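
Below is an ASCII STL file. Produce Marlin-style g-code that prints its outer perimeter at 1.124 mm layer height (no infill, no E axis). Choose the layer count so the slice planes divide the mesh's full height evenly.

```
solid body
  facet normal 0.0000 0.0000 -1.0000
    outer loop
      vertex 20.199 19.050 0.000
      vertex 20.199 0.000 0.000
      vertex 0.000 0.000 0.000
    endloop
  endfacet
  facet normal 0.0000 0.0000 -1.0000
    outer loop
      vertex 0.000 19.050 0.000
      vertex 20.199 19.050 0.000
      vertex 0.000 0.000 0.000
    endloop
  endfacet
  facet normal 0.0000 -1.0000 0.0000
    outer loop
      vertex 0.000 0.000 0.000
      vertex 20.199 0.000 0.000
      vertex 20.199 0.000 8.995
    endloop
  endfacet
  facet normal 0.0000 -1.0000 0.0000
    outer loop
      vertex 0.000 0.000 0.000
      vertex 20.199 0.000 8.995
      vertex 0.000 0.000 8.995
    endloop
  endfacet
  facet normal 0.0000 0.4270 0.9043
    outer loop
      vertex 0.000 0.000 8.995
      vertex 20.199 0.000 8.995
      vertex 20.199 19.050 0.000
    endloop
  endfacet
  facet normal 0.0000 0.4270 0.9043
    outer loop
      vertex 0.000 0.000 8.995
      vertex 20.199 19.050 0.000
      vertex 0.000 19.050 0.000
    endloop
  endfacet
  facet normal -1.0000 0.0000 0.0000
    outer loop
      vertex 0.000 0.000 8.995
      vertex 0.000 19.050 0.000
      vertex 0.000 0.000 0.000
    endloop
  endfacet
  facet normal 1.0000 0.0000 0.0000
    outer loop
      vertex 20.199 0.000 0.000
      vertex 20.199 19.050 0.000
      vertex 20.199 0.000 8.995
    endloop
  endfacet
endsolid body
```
; perimeter-only toolpath
G21 ; units = mm
G90 ; absolute positioning
G28 ; home
; layer 1
G0 Z1.124
G0 X0.000 Y0.000
G1 X20.199 Y0.000
G1 X20.199 Y16.669
G1 X0.000 Y16.669
G1 X0.000 Y0.000
; layer 2
G0 Z2.249
G0 X0.000 Y0.000
G1 X20.199 Y0.000
G1 X20.199 Y14.288
G1 X0.000 Y14.288
G1 X0.000 Y0.000
; layer 3
G0 Z3.373
G0 X0.000 Y0.000
G1 X20.199 Y0.000
G1 X20.199 Y11.906
G1 X0.000 Y11.906
G1 X0.000 Y0.000
; layer 4
G0 Z4.497
G0 X0.000 Y0.000
G1 X20.199 Y0.000
G1 X20.199 Y9.525
G1 X0.000 Y9.525
G1 X0.000 Y0.000
; layer 5
G0 Z5.622
G0 X0.000 Y0.000
G1 X20.199 Y0.000
G1 X20.199 Y7.144
G1 X0.000 Y7.144
G1 X0.000 Y0.000
; layer 6
G0 Z6.746
G0 X0.000 Y0.000
G1 X20.199 Y0.000
G1 X20.199 Y4.763
G1 X0.000 Y4.763
G1 X0.000 Y0.000
; layer 7
G0 Z7.871
G0 X0.000 Y0.000
G1 X20.199 Y0.000
G1 X20.199 Y2.381
G1 X0.000 Y2.381
G1 X0.000 Y0.000
M2 ; end

The solid is a wedge (ramp): 20.2 × 19.1 mm base, rising to 8.99 mm along the y=0 edge and sloping linearly to z=0 at y=19.1. Slicing at Δz = 1.124 mm — 8 equal slices spanning the solid's height, so layer i sits at z = i·h/8 — gives 7 non-empty perimeters. Each is a 4-segment closed polygon; G0 lifts to the layer z and rapids to the start vertex, then G1 traces the edges. The cross-section shrinks linearly with z (the slice at the apex is degenerate and omitted).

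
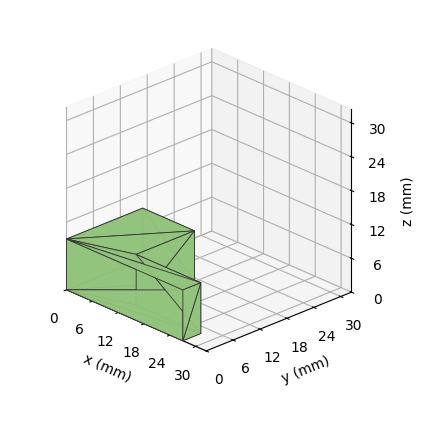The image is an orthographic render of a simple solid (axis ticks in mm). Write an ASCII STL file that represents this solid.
Reading the render: the shape is an L-shaped prism: outer 27 × 17 mm, arm thicknesses ≈ 4 mm (horizontal) and 12 mm (vertical), extruded 9 mm in z (dimensions read to the nearest mm from the axis ticks). For the STL, each face is triangulated and given an outward normal.

solid part
  facet normal 0.0000 0.0000 -1.0000
    outer loop
      vertex 27.000 4.000 0.000
      vertex 27.000 0.000 0.000
      vertex 0.000 0.000 0.000
    endloop
  endfacet
  facet normal 0.0000 0.0000 -1.0000
    outer loop
      vertex 12.000 4.000 0.000
      vertex 27.000 4.000 0.000
      vertex 0.000 0.000 0.000
    endloop
  endfacet
  facet normal 0.0000 0.0000 -1.0000
    outer loop
      vertex 12.000 17.000 0.000
      vertex 12.000 4.000 0.000
      vertex 0.000 0.000 0.000
    endloop
  endfacet
  facet normal 0.0000 0.0000 -1.0000
    outer loop
      vertex 0.000 17.000 0.000
      vertex 12.000 17.000 0.000
      vertex 0.000 0.000 0.000
    endloop
  endfacet
  facet normal 0.0000 0.0000 1.0000
    outer loop
      vertex 0.000 0.000 9.000
      vertex 27.000 0.000 9.000
      vertex 27.000 4.000 9.000
    endloop
  endfacet
  facet normal 0.0000 0.0000 1.0000
    outer loop
      vertex 0.000 0.000 9.000
      vertex 27.000 4.000 9.000
      vertex 12.000 4.000 9.000
    endloop
  endfacet
  facet normal 0.0000 0.0000 1.0000
    outer loop
      vertex 0.000 0.000 9.000
      vertex 12.000 4.000 9.000
      vertex 12.000 17.000 9.000
    endloop
  endfacet
  facet normal 0.0000 0.0000 1.0000
    outer loop
      vertex 0.000 0.000 9.000
      vertex 12.000 17.000 9.000
      vertex 0.000 17.000 9.000
    endloop
  endfacet
  facet normal 0.0000 -1.0000 0.0000
    outer loop
      vertex 0.000 0.000 0.000
      vertex 27.000 0.000 0.000
      vertex 27.000 0.000 9.000
    endloop
  endfacet
  facet normal 0.0000 -1.0000 0.0000
    outer loop
      vertex 0.000 0.000 0.000
      vertex 27.000 0.000 9.000
      vertex 0.000 0.000 9.000
    endloop
  endfacet
  facet normal 1.0000 0.0000 0.0000
    outer loop
      vertex 27.000 0.000 0.000
      vertex 27.000 4.000 0.000
      vertex 27.000 4.000 9.000
    endloop
  endfacet
  facet normal 1.0000 0.0000 0.0000
    outer loop
      vertex 27.000 0.000 0.000
      vertex 27.000 4.000 9.000
      vertex 27.000 0.000 9.000
    endloop
  endfacet
  facet normal 0.0000 1.0000 0.0000
    outer loop
      vertex 27.000 4.000 0.000
      vertex 12.000 4.000 0.000
      vertex 12.000 4.000 9.000
    endloop
  endfacet
  facet normal 0.0000 1.0000 0.0000
    outer loop
      vertex 27.000 4.000 0.000
      vertex 12.000 4.000 9.000
      vertex 27.000 4.000 9.000
    endloop
  endfacet
  facet normal 1.0000 0.0000 0.0000
    outer loop
      vertex 12.000 4.000 0.000
      vertex 12.000 17.000 0.000
      vertex 12.000 17.000 9.000
    endloop
  endfacet
  facet normal 1.0000 0.0000 0.0000
    outer loop
      vertex 12.000 4.000 0.000
      vertex 12.000 17.000 9.000
      vertex 12.000 4.000 9.000
    endloop
  endfacet
  facet normal 0.0000 1.0000 0.0000
    outer loop
      vertex 12.000 17.000 0.000
      vertex 0.000 17.000 0.000
      vertex 0.000 17.000 9.000
    endloop
  endfacet
  facet normal 0.0000 1.0000 0.0000
    outer loop
      vertex 12.000 17.000 0.000
      vertex 0.000 17.000 9.000
      vertex 12.000 17.000 9.000
    endloop
  endfacet
  facet normal -1.0000 0.0000 0.0000
    outer loop
      vertex 0.000 17.000 0.000
      vertex 0.000 0.000 0.000
      vertex 0.000 0.000 9.000
    endloop
  endfacet
  facet normal -1.0000 0.0000 0.0000
    outer loop
      vertex 0.000 17.000 0.000
      vertex 0.000 0.000 9.000
      vertex 0.000 17.000 9.000
    endloop
  endfacet
endsolid part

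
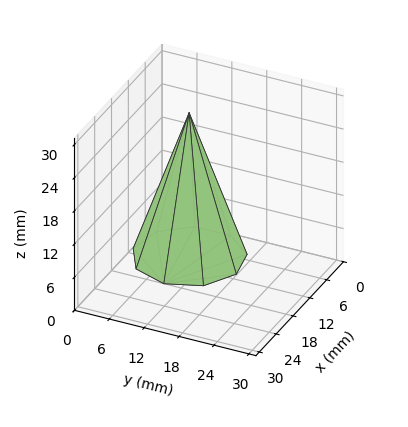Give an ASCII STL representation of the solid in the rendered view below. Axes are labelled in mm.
Reading the render: the shape is a regular 9-sided pyramid, base circumscribed radius ≈ 9 mm, apex at z ≈ 26 mm (dimensions read to the nearest mm from the axis ticks). For the STL, each face is triangulated and given an outward normal.

solid part
  facet normal 0.0000 0.0000 -1.0000
    outer loop
      vertex 10.56 17.86 0.00
      vertex 15.89 14.79 0.00
      vertex 18.00 9.00 0.00
    endloop
  endfacet
  facet normal 0.0000 0.0000 -1.0000
    outer loop
      vertex 4.50 16.79 0.00
      vertex 10.56 17.86 0.00
      vertex 18.00 9.00 0.00
    endloop
  endfacet
  facet normal 0.0000 0.0000 -1.0000
    outer loop
      vertex 0.54 12.08 0.00
      vertex 4.50 16.79 0.00
      vertex 18.00 9.00 0.00
    endloop
  endfacet
  facet normal 0.0000 0.0000 -1.0000
    outer loop
      vertex 0.54 5.92 0.00
      vertex 0.54 12.08 0.00
      vertex 18.00 9.00 0.00
    endloop
  endfacet
  facet normal 0.0000 0.0000 -1.0000
    outer loop
      vertex 4.50 1.21 0.00
      vertex 0.54 5.92 0.00
      vertex 18.00 9.00 0.00
    endloop
  endfacet
  facet normal 0.0000 0.0000 -1.0000
    outer loop
      vertex 10.56 0.14 0.00
      vertex 4.50 1.21 0.00
      vertex 18.00 9.00 0.00
    endloop
  endfacet
  facet normal 0.0000 0.0000 -1.0000
    outer loop
      vertex 15.89 3.21 0.00
      vertex 10.56 0.14 0.00
      vertex 18.00 9.00 0.00
    endloop
  endfacet
  facet normal 0.8935 0.3256 0.3093
    outer loop
      vertex 18.00 9.00 0.00
      vertex 15.89 14.79 0.00
      vertex 9.00 9.00 26.00
    endloop
  endfacet
  facet normal 0.4746 0.8240 0.3093
    outer loop
      vertex 15.89 14.79 0.00
      vertex 10.56 17.86 0.00
      vertex 9.00 9.00 26.00
    endloop
  endfacet
  facet normal -0.1654 0.9365 0.3092
    outer loop
      vertex 10.56 17.86 0.00
      vertex 4.50 16.79 0.00
      vertex 9.00 9.00 26.00
    endloop
  endfacet
  facet normal -0.7279 0.6120 0.3093
    outer loop
      vertex 4.50 16.79 0.00
      vertex 0.54 12.08 0.00
      vertex 9.00 9.00 26.00
    endloop
  endfacet
  facet normal -0.9509 0.0000 0.3094
    outer loop
      vertex 0.54 12.08 0.00
      vertex 0.54 5.92 0.00
      vertex 9.00 9.00 26.00
    endloop
  endfacet
  facet normal -0.7279 -0.6120 0.3093
    outer loop
      vertex 0.54 5.92 0.00
      vertex 4.50 1.21 0.00
      vertex 9.00 9.00 26.00
    endloop
  endfacet
  facet normal -0.1654 -0.9365 0.3092
    outer loop
      vertex 4.50 1.21 0.00
      vertex 10.56 0.14 0.00
      vertex 9.00 9.00 26.00
    endloop
  endfacet
  facet normal 0.4746 -0.8240 0.3093
    outer loop
      vertex 10.56 0.14 0.00
      vertex 15.89 3.21 0.00
      vertex 9.00 9.00 26.00
    endloop
  endfacet
  facet normal 0.8935 -0.3256 0.3093
    outer loop
      vertex 15.89 3.21 0.00
      vertex 18.00 9.00 0.00
      vertex 9.00 9.00 26.00
    endloop
  endfacet
endsolid part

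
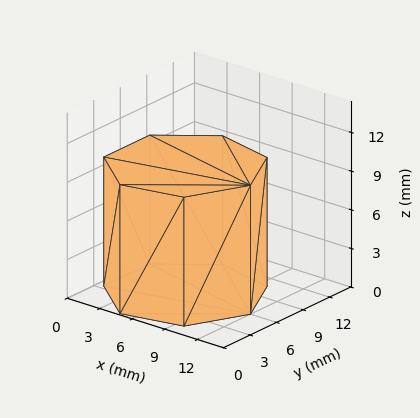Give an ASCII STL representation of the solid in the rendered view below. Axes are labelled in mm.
Reading the render: the shape is a regular 7-sided prism (a cylinder approximated with 7 flat sides), circumscribed radius ≈ 6 mm, height ≈ 10 mm (dimensions read to the nearest mm from the axis ticks). For the STL, each face is triangulated and given an outward normal.

solid part
  facet normal 0.0000 0.0000 -1.0000
    outer loop
      vertex 4.7 11.8 0.0
      vertex 9.7 10.7 0.0
      vertex 12.0 6.0 0.0
    endloop
  endfacet
  facet normal 0.0000 0.0000 -1.0000
    outer loop
      vertex 0.6 8.6 0.0
      vertex 4.7 11.8 0.0
      vertex 12.0 6.0 0.0
    endloop
  endfacet
  facet normal 0.0000 0.0000 -1.0000
    outer loop
      vertex 0.6 3.4 0.0
      vertex 0.6 8.6 0.0
      vertex 12.0 6.0 0.0
    endloop
  endfacet
  facet normal 0.0000 0.0000 -1.0000
    outer loop
      vertex 4.7 0.2 0.0
      vertex 0.6 3.4 0.0
      vertex 12.0 6.0 0.0
    endloop
  endfacet
  facet normal 0.0000 0.0000 -1.0000
    outer loop
      vertex 9.7 1.3 0.0
      vertex 4.7 0.2 0.0
      vertex 12.0 6.0 0.0
    endloop
  endfacet
  facet normal 0.0000 0.0000 1.0000
    outer loop
      vertex 12.0 6.0 10.0
      vertex 9.7 10.7 10.0
      vertex 4.7 11.8 10.0
    endloop
  endfacet
  facet normal 0.0000 0.0000 1.0000
    outer loop
      vertex 12.0 6.0 10.0
      vertex 4.7 11.8 10.0
      vertex 0.6 8.6 10.0
    endloop
  endfacet
  facet normal 0.0000 0.0000 1.0000
    outer loop
      vertex 12.0 6.0 10.0
      vertex 0.6 8.6 10.0
      vertex 0.6 3.4 10.0
    endloop
  endfacet
  facet normal 0.0000 0.0000 1.0000
    outer loop
      vertex 12.0 6.0 10.0
      vertex 0.6 3.4 10.0
      vertex 4.7 0.2 10.0
    endloop
  endfacet
  facet normal 0.0000 0.0000 1.0000
    outer loop
      vertex 12.0 6.0 10.0
      vertex 4.7 0.2 10.0
      vertex 9.7 1.3 10.0
    endloop
  endfacet
  facet normal 0.8982 0.4396 0.0000
    outer loop
      vertex 12.0 6.0 0.0
      vertex 9.7 10.7 0.0
      vertex 9.7 10.7 10.0
    endloop
  endfacet
  facet normal 0.8982 0.4396 0.0000
    outer loop
      vertex 12.0 6.0 0.0
      vertex 9.7 10.7 10.0
      vertex 12.0 6.0 10.0
    endloop
  endfacet
  facet normal 0.2149 0.9766 0.0000
    outer loop
      vertex 9.7 10.7 0.0
      vertex 4.7 11.8 0.0
      vertex 4.7 11.8 10.0
    endloop
  endfacet
  facet normal 0.2149 0.9766 0.0000
    outer loop
      vertex 9.7 10.7 0.0
      vertex 4.7 11.8 10.0
      vertex 9.7 10.7 10.0
    endloop
  endfacet
  facet normal -0.6153 0.7883 0.0000
    outer loop
      vertex 4.7 11.8 0.0
      vertex 0.6 8.6 0.0
      vertex 0.6 8.6 10.0
    endloop
  endfacet
  facet normal -0.6153 0.7883 0.0000
    outer loop
      vertex 4.7 11.8 0.0
      vertex 0.6 8.6 10.0
      vertex 4.7 11.8 10.0
    endloop
  endfacet
  facet normal -1.0000 0.0000 0.0000
    outer loop
      vertex 0.6 8.6 0.0
      vertex 0.6 3.4 0.0
      vertex 0.6 3.4 10.0
    endloop
  endfacet
  facet normal -1.0000 0.0000 0.0000
    outer loop
      vertex 0.6 8.6 0.0
      vertex 0.6 3.4 10.0
      vertex 0.6 8.6 10.0
    endloop
  endfacet
  facet normal -0.6153 -0.7883 0.0000
    outer loop
      vertex 0.6 3.4 0.0
      vertex 4.7 0.2 0.0
      vertex 4.7 0.2 10.0
    endloop
  endfacet
  facet normal -0.6153 -0.7883 0.0000
    outer loop
      vertex 0.6 3.4 0.0
      vertex 4.7 0.2 10.0
      vertex 0.6 3.4 10.0
    endloop
  endfacet
  facet normal 0.2149 -0.9766 0.0000
    outer loop
      vertex 4.7 0.2 0.0
      vertex 9.7 1.3 0.0
      vertex 9.7 1.3 10.0
    endloop
  endfacet
  facet normal 0.2149 -0.9766 0.0000
    outer loop
      vertex 4.7 0.2 0.0
      vertex 9.7 1.3 10.0
      vertex 4.7 0.2 10.0
    endloop
  endfacet
  facet normal 0.8982 -0.4396 0.0000
    outer loop
      vertex 9.7 1.3 0.0
      vertex 12.0 6.0 0.0
      vertex 12.0 6.0 10.0
    endloop
  endfacet
  facet normal 0.8982 -0.4396 0.0000
    outer loop
      vertex 9.7 1.3 0.0
      vertex 12.0 6.0 10.0
      vertex 9.7 1.3 10.0
    endloop
  endfacet
endsolid part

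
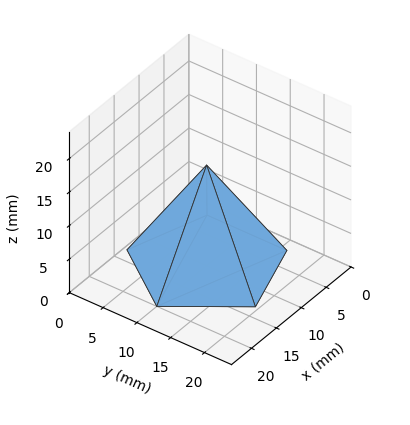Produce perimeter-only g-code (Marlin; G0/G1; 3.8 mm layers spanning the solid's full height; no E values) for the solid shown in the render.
Reading the render: the shape is a regular 5-sided pyramid, base circumscribed radius ≈ 10 mm, apex at z ≈ 15 mm (dimensions read to the nearest mm from the axis ticks). For the g-code, the solid's height is divided into equal slices at the stated Δz and each level perimeter traced with G1 moves after a G0 lift.

; perimeter-only toolpath
G21 ; units = mm
G90 ; absolute positioning
G28 ; home
; layer 1
G0 Z3.8
G0 X17.5 Y10.0
G1 X12.3 Y17.1
G1 X3.9 Y14.4
G1 X3.9 Y5.6
G1 X12.3 Y2.9
G1 X17.5 Y10.0
; layer 2
G0 Z7.5
G0 X15.0 Y10.0
G1 X11.6 Y14.8
G1 X6.0 Y12.9
G1 X6.0 Y7.0
G1 X11.6 Y5.2
G1 X15.0 Y10.0
; layer 3
G0 Z11.2
G0 X12.5 Y10.0
G1 X10.8 Y12.4
G1 X8.0 Y11.5
G1 X8.0 Y8.5
G1 X10.8 Y7.6
G1 X12.5 Y10.0
M2 ; end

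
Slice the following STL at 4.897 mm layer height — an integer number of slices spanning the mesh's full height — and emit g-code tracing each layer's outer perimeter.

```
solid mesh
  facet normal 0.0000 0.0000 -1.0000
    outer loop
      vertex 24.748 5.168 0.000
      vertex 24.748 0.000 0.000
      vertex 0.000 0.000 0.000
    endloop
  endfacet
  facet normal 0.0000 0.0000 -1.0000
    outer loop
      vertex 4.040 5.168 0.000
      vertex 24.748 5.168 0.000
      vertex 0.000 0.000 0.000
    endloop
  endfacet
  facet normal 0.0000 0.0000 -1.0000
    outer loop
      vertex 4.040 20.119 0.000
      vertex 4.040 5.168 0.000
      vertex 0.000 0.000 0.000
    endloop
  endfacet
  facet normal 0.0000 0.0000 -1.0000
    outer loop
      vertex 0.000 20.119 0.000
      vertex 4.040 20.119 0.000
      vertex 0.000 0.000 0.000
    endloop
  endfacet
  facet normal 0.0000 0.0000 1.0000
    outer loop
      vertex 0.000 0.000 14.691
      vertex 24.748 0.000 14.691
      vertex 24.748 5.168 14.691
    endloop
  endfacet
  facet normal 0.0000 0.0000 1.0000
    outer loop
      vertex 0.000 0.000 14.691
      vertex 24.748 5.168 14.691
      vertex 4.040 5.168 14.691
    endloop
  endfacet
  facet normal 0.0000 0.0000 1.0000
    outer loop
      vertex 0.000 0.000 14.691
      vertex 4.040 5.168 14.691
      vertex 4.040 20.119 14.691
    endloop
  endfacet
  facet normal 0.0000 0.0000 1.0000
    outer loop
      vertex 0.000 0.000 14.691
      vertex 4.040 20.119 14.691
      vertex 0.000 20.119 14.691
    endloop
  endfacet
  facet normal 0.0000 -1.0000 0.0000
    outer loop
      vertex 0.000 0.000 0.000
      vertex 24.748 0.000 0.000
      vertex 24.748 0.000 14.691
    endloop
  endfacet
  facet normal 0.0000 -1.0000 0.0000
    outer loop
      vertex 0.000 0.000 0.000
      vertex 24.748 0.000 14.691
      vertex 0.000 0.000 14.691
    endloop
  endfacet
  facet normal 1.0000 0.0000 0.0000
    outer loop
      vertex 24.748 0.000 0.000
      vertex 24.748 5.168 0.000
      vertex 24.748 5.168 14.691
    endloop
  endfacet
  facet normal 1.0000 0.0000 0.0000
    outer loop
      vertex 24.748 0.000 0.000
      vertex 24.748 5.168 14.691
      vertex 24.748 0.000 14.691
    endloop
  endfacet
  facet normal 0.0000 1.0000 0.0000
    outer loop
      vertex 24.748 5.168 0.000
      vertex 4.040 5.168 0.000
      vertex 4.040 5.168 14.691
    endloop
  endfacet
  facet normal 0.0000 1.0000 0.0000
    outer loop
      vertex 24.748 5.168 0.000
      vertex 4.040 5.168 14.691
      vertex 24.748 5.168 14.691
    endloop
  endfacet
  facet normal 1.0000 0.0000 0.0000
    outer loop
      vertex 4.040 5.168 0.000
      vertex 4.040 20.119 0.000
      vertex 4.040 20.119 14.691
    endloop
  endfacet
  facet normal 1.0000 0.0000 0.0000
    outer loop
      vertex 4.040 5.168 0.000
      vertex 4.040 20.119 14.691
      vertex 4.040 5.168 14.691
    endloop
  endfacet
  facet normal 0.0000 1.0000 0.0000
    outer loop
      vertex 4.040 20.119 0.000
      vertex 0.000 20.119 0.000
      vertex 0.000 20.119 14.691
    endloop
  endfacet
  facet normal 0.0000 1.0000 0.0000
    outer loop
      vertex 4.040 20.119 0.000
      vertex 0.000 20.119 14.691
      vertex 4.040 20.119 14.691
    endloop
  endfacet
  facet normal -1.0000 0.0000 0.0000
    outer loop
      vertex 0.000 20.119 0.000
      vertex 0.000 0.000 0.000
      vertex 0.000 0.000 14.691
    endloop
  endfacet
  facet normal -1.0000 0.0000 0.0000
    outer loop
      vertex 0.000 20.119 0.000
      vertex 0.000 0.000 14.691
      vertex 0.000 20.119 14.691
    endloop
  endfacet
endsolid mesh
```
; perimeter-only toolpath
G21 ; units = mm
G90 ; absolute positioning
G28 ; home
; layer 1
G0 Z4.897
G0 X0.000 Y0.000
G1 X24.748 Y0.000
G1 X24.748 Y5.168
G1 X4.040 Y5.168
G1 X4.040 Y20.119
G1 X0.000 Y20.119
G1 X0.000 Y0.000
; layer 2
G0 Z9.794
G0 X0.000 Y0.000
G1 X24.748 Y0.000
G1 X24.748 Y5.168
G1 X4.040 Y5.168
G1 X4.040 Y20.119
G1 X0.000 Y20.119
G1 X0.000 Y0.000
; layer 3
G0 Z14.691
G0 X0.000 Y0.000
G1 X24.748 Y0.000
G1 X24.748 Y5.168
G1 X4.040 Y5.168
G1 X4.040 Y20.119
G1 X0.000 Y20.119
G1 X0.000 Y0.000
M2 ; end

The solid is an L-shaped prism: outer 24.7 × 20.1 mm, arm thicknesses ≈ 5.17 mm (horizontal) and 4.04 mm (vertical), extruded 14.7 mm in z. Slicing at Δz = 4.897 mm — 3 equal slices spanning the solid's height, so layer i sits at z = i·h/3 — gives 3 non-empty perimeters. Each is a 6-segment closed polygon; G0 lifts to the layer z and rapids to the start vertex, then G1 traces the edges.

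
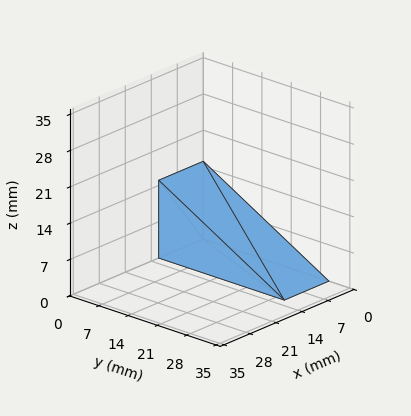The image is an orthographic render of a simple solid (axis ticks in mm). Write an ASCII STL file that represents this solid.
Reading the render: the shape is a wedge (ramp): 12 × 30 mm base, rising to 15 mm along the y=0 edge and sloping linearly to z=0 at y=30 (dimensions read to the nearest mm from the axis ticks). For the STL, each face is triangulated and given an outward normal.

solid part
  facet normal 0.0000 0.0000 -1.0000
    outer loop
      vertex 12.0 30.0 0.0
      vertex 12.0 0.0 0.0
      vertex 0.0 0.0 0.0
    endloop
  endfacet
  facet normal 0.0000 0.0000 -1.0000
    outer loop
      vertex 0.0 30.0 0.0
      vertex 12.0 30.0 0.0
      vertex 0.0 0.0 0.0
    endloop
  endfacet
  facet normal 0.0000 -1.0000 0.0000
    outer loop
      vertex 0.0 0.0 0.0
      vertex 12.0 0.0 0.0
      vertex 12.0 0.0 15.0
    endloop
  endfacet
  facet normal 0.0000 -1.0000 0.0000
    outer loop
      vertex 0.0 0.0 0.0
      vertex 12.0 0.0 15.0
      vertex 0.0 0.0 15.0
    endloop
  endfacet
  facet normal 0.0000 0.4472 0.8944
    outer loop
      vertex 0.0 0.0 15.0
      vertex 12.0 0.0 15.0
      vertex 12.0 30.0 0.0
    endloop
  endfacet
  facet normal 0.0000 0.4472 0.8944
    outer loop
      vertex 0.0 0.0 15.0
      vertex 12.0 30.0 0.0
      vertex 0.0 30.0 0.0
    endloop
  endfacet
  facet normal -1.0000 0.0000 0.0000
    outer loop
      vertex 0.0 0.0 15.0
      vertex 0.0 30.0 0.0
      vertex 0.0 0.0 0.0
    endloop
  endfacet
  facet normal 1.0000 0.0000 0.0000
    outer loop
      vertex 12.0 0.0 0.0
      vertex 12.0 30.0 0.0
      vertex 12.0 0.0 15.0
    endloop
  endfacet
endsolid part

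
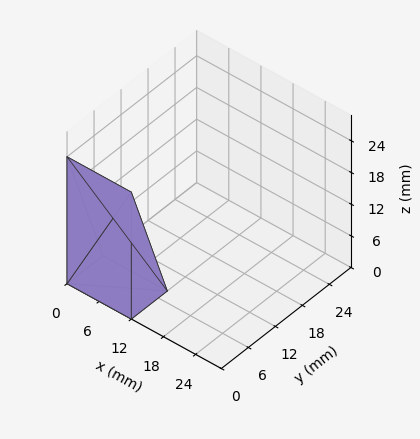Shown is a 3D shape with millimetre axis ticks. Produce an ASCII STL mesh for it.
Reading the render: the shape is a wedge (ramp): 12 × 8 mm base, rising to 24 mm along the y=0 edge and sloping linearly to z=0 at y=8 (dimensions read to the nearest mm from the axis ticks). For the STL, each face is triangulated and given an outward normal.

solid part
  facet normal 0.0000 0.0000 -1.0000
    outer loop
      vertex 12.0 8.0 0.0
      vertex 12.0 0.0 0.0
      vertex 0.0 0.0 0.0
    endloop
  endfacet
  facet normal 0.0000 0.0000 -1.0000
    outer loop
      vertex 0.0 8.0 0.0
      vertex 12.0 8.0 0.0
      vertex 0.0 0.0 0.0
    endloop
  endfacet
  facet normal 0.0000 -1.0000 0.0000
    outer loop
      vertex 0.0 0.0 0.0
      vertex 12.0 0.0 0.0
      vertex 12.0 0.0 24.0
    endloop
  endfacet
  facet normal 0.0000 -1.0000 0.0000
    outer loop
      vertex 0.0 0.0 0.0
      vertex 12.0 0.0 24.0
      vertex 0.0 0.0 24.0
    endloop
  endfacet
  facet normal 0.0000 0.9487 0.3162
    outer loop
      vertex 0.0 0.0 24.0
      vertex 12.0 0.0 24.0
      vertex 12.0 8.0 0.0
    endloop
  endfacet
  facet normal 0.0000 0.9487 0.3162
    outer loop
      vertex 0.0 0.0 24.0
      vertex 12.0 8.0 0.0
      vertex 0.0 8.0 0.0
    endloop
  endfacet
  facet normal -1.0000 0.0000 0.0000
    outer loop
      vertex 0.0 0.0 24.0
      vertex 0.0 8.0 0.0
      vertex 0.0 0.0 0.0
    endloop
  endfacet
  facet normal 1.0000 0.0000 0.0000
    outer loop
      vertex 12.0 0.0 0.0
      vertex 12.0 8.0 0.0
      vertex 12.0 0.0 24.0
    endloop
  endfacet
endsolid part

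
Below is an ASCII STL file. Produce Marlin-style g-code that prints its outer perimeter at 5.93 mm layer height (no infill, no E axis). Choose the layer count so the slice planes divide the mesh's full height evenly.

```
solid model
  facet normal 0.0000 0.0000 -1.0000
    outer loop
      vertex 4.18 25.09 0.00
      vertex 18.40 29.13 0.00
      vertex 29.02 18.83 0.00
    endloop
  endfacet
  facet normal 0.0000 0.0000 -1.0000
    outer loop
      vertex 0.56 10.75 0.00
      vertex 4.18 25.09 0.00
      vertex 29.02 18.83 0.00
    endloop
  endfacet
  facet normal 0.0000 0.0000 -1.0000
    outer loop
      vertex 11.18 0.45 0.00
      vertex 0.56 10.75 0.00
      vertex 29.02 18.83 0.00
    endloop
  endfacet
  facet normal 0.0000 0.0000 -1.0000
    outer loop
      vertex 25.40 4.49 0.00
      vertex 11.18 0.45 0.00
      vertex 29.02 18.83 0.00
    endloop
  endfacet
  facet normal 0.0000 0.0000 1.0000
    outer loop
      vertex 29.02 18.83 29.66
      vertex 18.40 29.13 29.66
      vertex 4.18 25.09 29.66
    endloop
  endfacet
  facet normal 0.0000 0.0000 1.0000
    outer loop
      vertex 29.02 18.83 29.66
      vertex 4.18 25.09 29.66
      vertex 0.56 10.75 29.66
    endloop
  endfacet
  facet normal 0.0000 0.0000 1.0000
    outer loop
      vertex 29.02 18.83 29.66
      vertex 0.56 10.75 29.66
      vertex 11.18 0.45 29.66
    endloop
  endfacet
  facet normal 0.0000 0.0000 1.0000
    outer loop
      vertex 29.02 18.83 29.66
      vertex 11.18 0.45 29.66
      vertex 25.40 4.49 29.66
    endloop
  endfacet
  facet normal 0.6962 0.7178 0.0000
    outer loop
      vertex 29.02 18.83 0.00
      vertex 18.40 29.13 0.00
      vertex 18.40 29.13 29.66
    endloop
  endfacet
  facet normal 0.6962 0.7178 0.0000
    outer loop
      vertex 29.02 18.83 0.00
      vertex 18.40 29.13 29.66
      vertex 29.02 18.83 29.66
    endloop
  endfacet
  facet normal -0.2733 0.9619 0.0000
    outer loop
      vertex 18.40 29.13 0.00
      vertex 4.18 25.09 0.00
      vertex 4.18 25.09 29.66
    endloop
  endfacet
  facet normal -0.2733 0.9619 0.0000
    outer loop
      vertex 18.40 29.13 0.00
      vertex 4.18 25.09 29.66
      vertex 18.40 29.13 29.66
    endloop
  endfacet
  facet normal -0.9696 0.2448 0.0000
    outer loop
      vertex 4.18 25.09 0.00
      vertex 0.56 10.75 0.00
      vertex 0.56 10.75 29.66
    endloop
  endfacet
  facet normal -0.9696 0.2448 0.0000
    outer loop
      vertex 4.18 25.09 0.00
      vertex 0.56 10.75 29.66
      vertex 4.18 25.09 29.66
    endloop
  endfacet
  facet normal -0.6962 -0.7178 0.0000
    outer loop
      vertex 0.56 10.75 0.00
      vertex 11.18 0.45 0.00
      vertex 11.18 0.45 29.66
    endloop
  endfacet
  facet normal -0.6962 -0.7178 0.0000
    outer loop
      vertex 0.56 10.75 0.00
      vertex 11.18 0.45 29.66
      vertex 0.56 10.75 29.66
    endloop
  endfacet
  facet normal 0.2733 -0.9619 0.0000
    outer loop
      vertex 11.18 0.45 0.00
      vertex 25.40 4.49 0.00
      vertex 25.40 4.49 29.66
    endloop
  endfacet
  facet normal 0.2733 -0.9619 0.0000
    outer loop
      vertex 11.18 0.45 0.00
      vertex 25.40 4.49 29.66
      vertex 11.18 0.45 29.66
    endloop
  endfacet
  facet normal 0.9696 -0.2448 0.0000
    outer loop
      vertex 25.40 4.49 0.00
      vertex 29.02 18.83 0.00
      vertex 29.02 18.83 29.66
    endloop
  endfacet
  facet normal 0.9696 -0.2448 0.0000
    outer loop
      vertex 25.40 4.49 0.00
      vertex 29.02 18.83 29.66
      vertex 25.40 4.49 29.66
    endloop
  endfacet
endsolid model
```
; perimeter-only toolpath
G21 ; units = mm
G90 ; absolute positioning
G28 ; home
; layer 1
G0 Z5.93
G0 X29.02 Y18.83
G1 X18.40 Y29.13
G1 X4.18 Y25.09
G1 X0.56 Y10.75
G1 X11.18 Y0.45
G1 X25.40 Y4.49
G1 X29.02 Y18.83
; layer 2
G0 Z11.86
G0 X29.02 Y18.83
G1 X18.40 Y29.13
G1 X4.18 Y25.09
G1 X0.56 Y10.75
G1 X11.18 Y0.45
G1 X25.40 Y4.49
G1 X29.02 Y18.83
; layer 3
G0 Z17.80
G0 X29.02 Y18.83
G1 X18.40 Y29.13
G1 X4.18 Y25.09
G1 X0.56 Y10.75
G1 X11.18 Y0.45
G1 X25.40 Y4.49
G1 X29.02 Y18.83
; layer 4
G0 Z23.73
G0 X29.02 Y18.83
G1 X18.40 Y29.13
G1 X4.18 Y25.09
G1 X0.56 Y10.75
G1 X11.18 Y0.45
G1 X25.40 Y4.49
G1 X29.02 Y18.83
; layer 5
G0 Z29.66
G0 X29.02 Y18.83
G1 X18.40 Y29.13
G1 X4.18 Y25.09
G1 X0.56 Y10.75
G1 X11.18 Y0.45
G1 X25.40 Y4.49
G1 X29.02 Y18.83
M2 ; end

The solid is a regular 6-sided prism (a cylinder approximated with 6 flat sides), circumscribed radius ≈ 14.8 mm, height ≈ 29.7 mm. Slicing at Δz = 5.93 mm — 5 equal slices spanning the solid's height, so layer i sits at z = i·h/5 — gives 5 non-empty perimeters. Each is a 6-segment closed polygon; G0 lifts to the layer z and rapids to the start vertex, then G1 traces the edges.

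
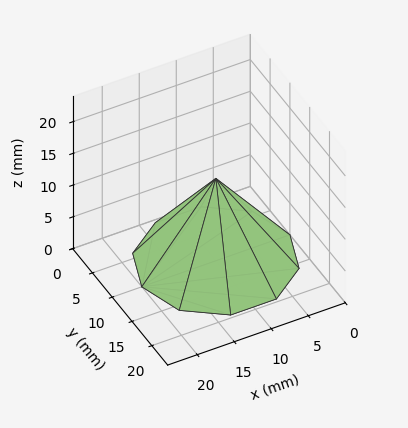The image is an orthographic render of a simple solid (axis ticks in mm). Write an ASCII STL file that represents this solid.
Reading the render: the shape is a regular 10-sided pyramid, base circumscribed radius ≈ 10 mm, apex at z ≈ 13 mm (dimensions read to the nearest mm from the axis ticks). For the STL, each face is triangulated and given an outward normal.

solid part
  facet normal 0.0000 0.0000 -1.0000
    outer loop
      vertex 13.09 19.51 0.00
      vertex 18.09 15.88 0.00
      vertex 20.00 10.00 0.00
    endloop
  endfacet
  facet normal 0.0000 0.0000 -1.0000
    outer loop
      vertex 6.91 19.51 0.00
      vertex 13.09 19.51 0.00
      vertex 20.00 10.00 0.00
    endloop
  endfacet
  facet normal 0.0000 0.0000 -1.0000
    outer loop
      vertex 1.91 15.88 0.00
      vertex 6.91 19.51 0.00
      vertex 20.00 10.00 0.00
    endloop
  endfacet
  facet normal 0.0000 0.0000 -1.0000
    outer loop
      vertex 0.00 10.00 0.00
      vertex 1.91 15.88 0.00
      vertex 20.00 10.00 0.00
    endloop
  endfacet
  facet normal 0.0000 0.0000 -1.0000
    outer loop
      vertex 1.91 4.12 0.00
      vertex 0.00 10.00 0.00
      vertex 20.00 10.00 0.00
    endloop
  endfacet
  facet normal 0.0000 0.0000 -1.0000
    outer loop
      vertex 6.91 0.49 0.00
      vertex 1.91 4.12 0.00
      vertex 20.00 10.00 0.00
    endloop
  endfacet
  facet normal 0.0000 0.0000 -1.0000
    outer loop
      vertex 13.09 0.49 0.00
      vertex 6.91 0.49 0.00
      vertex 20.00 10.00 0.00
    endloop
  endfacet
  facet normal 0.0000 0.0000 -1.0000
    outer loop
      vertex 18.09 4.12 0.00
      vertex 13.09 0.49 0.00
      vertex 20.00 10.00 0.00
    endloop
  endfacet
  facet normal 0.7676 0.2493 0.5905
    outer loop
      vertex 20.00 10.00 0.00
      vertex 18.09 15.88 0.00
      vertex 10.00 10.00 13.00
    endloop
  endfacet
  facet normal 0.4741 0.6531 0.5905
    outer loop
      vertex 18.09 15.88 0.00
      vertex 13.09 19.51 0.00
      vertex 10.00 10.00 13.00
    endloop
  endfacet
  facet normal 0.0000 0.8071 0.5904
    outer loop
      vertex 13.09 19.51 0.00
      vertex 6.91 19.51 0.00
      vertex 10.00 10.00 13.00
    endloop
  endfacet
  facet normal -0.4741 0.6531 0.5905
    outer loop
      vertex 6.91 19.51 0.00
      vertex 1.91 15.88 0.00
      vertex 10.00 10.00 13.00
    endloop
  endfacet
  facet normal -0.7676 0.2493 0.5905
    outer loop
      vertex 1.91 15.88 0.00
      vertex 0.00 10.00 0.00
      vertex 10.00 10.00 13.00
    endloop
  endfacet
  facet normal -0.7676 -0.2493 0.5905
    outer loop
      vertex 0.00 10.00 0.00
      vertex 1.91 4.12 0.00
      vertex 10.00 10.00 13.00
    endloop
  endfacet
  facet normal -0.4741 -0.6531 0.5905
    outer loop
      vertex 1.91 4.12 0.00
      vertex 6.91 0.49 0.00
      vertex 10.00 10.00 13.00
    endloop
  endfacet
  facet normal 0.0000 -0.8071 0.5904
    outer loop
      vertex 6.91 0.49 0.00
      vertex 13.09 0.49 0.00
      vertex 10.00 10.00 13.00
    endloop
  endfacet
  facet normal 0.4741 -0.6531 0.5905
    outer loop
      vertex 13.09 0.49 0.00
      vertex 18.09 4.12 0.00
      vertex 10.00 10.00 13.00
    endloop
  endfacet
  facet normal 0.7676 -0.2493 0.5905
    outer loop
      vertex 18.09 4.12 0.00
      vertex 20.00 10.00 0.00
      vertex 10.00 10.00 13.00
    endloop
  endfacet
endsolid part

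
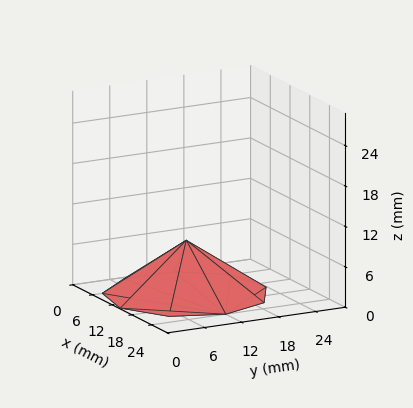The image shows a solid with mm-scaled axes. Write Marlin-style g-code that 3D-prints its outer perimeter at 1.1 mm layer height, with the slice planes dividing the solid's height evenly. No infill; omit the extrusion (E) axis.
Reading the render: the shape is a regular 9-sided pyramid, base circumscribed radius ≈ 12 mm, apex at z ≈ 8 mm (dimensions read to the nearest mm from the axis ticks). For the g-code, the solid's height is divided into equal slices at the stated Δz and each level perimeter traced with G1 moves after a G0 lift.

; perimeter-only toolpath
G21 ; units = mm
G90 ; absolute positioning
G28 ; home
; layer 1
G0 Z1.1
G0 X22.3 Y12.0
G1 X19.9 Y18.6
G1 X13.8 Y22.1
G1 X6.9 Y20.9
G1 X2.3 Y15.5
G1 X2.3 Y8.5
G1 X6.9 Y3.1
G1 X13.8 Y1.9
G1 X19.9 Y5.4
G1 X22.3 Y12.0
; layer 2
G0 Z2.3
G0 X20.6 Y12.0
G1 X18.6 Y17.5
G1 X13.5 Y20.4
G1 X7.7 Y19.4
G1 X3.9 Y14.9
G1 X3.9 Y9.1
G1 X7.7 Y4.6
G1 X13.5 Y3.6
G1 X18.6 Y6.5
G1 X20.6 Y12.0
; layer 3
G0 Z3.4
G0 X18.9 Y12.0
G1 X17.3 Y16.4
G1 X13.2 Y18.7
G1 X8.6 Y17.9
G1 X5.5 Y14.3
G1 X5.5 Y9.7
G1 X8.6 Y6.1
G1 X13.2 Y5.3
G1 X17.3 Y7.6
G1 X18.9 Y12.0
; layer 4
G0 Z4.6
G0 X17.1 Y12.0
G1 X15.9 Y15.3
G1 X12.9 Y17.1
G1 X9.4 Y16.5
G1 X7.2 Y13.8
G1 X7.2 Y10.2
G1 X9.4 Y7.5
G1 X12.9 Y6.9
G1 X15.9 Y8.7
G1 X17.1 Y12.0
; layer 5
G0 Z5.7
G0 X15.4 Y12.0
G1 X14.6 Y14.2
G1 X12.6 Y15.4
G1 X10.3 Y15.0
G1 X8.8 Y13.2
G1 X8.8 Y10.8
G1 X10.3 Y9.0
G1 X12.6 Y8.6
G1 X14.6 Y9.8
G1 X15.4 Y12.0
; layer 6
G0 Z6.9
G0 X13.7 Y12.0
G1 X13.3 Y13.1
G1 X12.3 Y13.7
G1 X11.1 Y13.5
G1 X10.4 Y12.6
G1 X10.4 Y11.4
G1 X11.1 Y10.5
G1 X12.3 Y10.3
G1 X13.3 Y10.9
G1 X13.7 Y12.0
M2 ; end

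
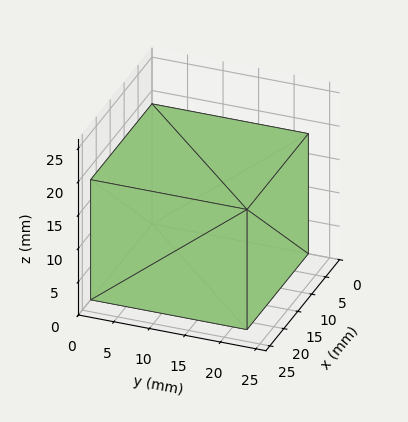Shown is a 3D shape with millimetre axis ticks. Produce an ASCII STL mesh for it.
Reading the render: the shape is a rectangular box, roughly 22 × 22 mm footprint and 18 mm tall (dimensions read to the nearest mm from the axis ticks). For the STL, each face is triangulated and given an outward normal.

solid part
  facet normal 0.0000 0.0000 -1.0000
    outer loop
      vertex 22.00 22.00 0.00
      vertex 22.00 0.00 0.00
      vertex 0.00 0.00 0.00
    endloop
  endfacet
  facet normal 0.0000 0.0000 -1.0000
    outer loop
      vertex 0.00 22.00 0.00
      vertex 22.00 22.00 0.00
      vertex 0.00 0.00 0.00
    endloop
  endfacet
  facet normal 0.0000 0.0000 1.0000
    outer loop
      vertex 0.00 0.00 18.00
      vertex 22.00 0.00 18.00
      vertex 22.00 22.00 18.00
    endloop
  endfacet
  facet normal 0.0000 0.0000 1.0000
    outer loop
      vertex 0.00 0.00 18.00
      vertex 22.00 22.00 18.00
      vertex 0.00 22.00 18.00
    endloop
  endfacet
  facet normal 0.0000 -1.0000 0.0000
    outer loop
      vertex 0.00 0.00 0.00
      vertex 22.00 0.00 0.00
      vertex 22.00 0.00 18.00
    endloop
  endfacet
  facet normal 0.0000 -1.0000 0.0000
    outer loop
      vertex 0.00 0.00 0.00
      vertex 22.00 0.00 18.00
      vertex 0.00 0.00 18.00
    endloop
  endfacet
  facet normal 0.0000 1.0000 0.0000
    outer loop
      vertex 22.00 22.00 18.00
      vertex 22.00 22.00 0.00
      vertex 0.00 22.00 0.00
    endloop
  endfacet
  facet normal 0.0000 1.0000 0.0000
    outer loop
      vertex 0.00 22.00 18.00
      vertex 22.00 22.00 18.00
      vertex 0.00 22.00 0.00
    endloop
  endfacet
  facet normal -1.0000 0.0000 0.0000
    outer loop
      vertex 0.00 22.00 18.00
      vertex 0.00 22.00 0.00
      vertex 0.00 0.00 0.00
    endloop
  endfacet
  facet normal -1.0000 0.0000 0.0000
    outer loop
      vertex 0.00 0.00 18.00
      vertex 0.00 22.00 18.00
      vertex 0.00 0.00 0.00
    endloop
  endfacet
  facet normal 1.0000 0.0000 0.0000
    outer loop
      vertex 22.00 0.00 0.00
      vertex 22.00 22.00 0.00
      vertex 22.00 22.00 18.00
    endloop
  endfacet
  facet normal 1.0000 0.0000 0.0000
    outer loop
      vertex 22.00 0.00 0.00
      vertex 22.00 22.00 18.00
      vertex 22.00 0.00 18.00
    endloop
  endfacet
endsolid part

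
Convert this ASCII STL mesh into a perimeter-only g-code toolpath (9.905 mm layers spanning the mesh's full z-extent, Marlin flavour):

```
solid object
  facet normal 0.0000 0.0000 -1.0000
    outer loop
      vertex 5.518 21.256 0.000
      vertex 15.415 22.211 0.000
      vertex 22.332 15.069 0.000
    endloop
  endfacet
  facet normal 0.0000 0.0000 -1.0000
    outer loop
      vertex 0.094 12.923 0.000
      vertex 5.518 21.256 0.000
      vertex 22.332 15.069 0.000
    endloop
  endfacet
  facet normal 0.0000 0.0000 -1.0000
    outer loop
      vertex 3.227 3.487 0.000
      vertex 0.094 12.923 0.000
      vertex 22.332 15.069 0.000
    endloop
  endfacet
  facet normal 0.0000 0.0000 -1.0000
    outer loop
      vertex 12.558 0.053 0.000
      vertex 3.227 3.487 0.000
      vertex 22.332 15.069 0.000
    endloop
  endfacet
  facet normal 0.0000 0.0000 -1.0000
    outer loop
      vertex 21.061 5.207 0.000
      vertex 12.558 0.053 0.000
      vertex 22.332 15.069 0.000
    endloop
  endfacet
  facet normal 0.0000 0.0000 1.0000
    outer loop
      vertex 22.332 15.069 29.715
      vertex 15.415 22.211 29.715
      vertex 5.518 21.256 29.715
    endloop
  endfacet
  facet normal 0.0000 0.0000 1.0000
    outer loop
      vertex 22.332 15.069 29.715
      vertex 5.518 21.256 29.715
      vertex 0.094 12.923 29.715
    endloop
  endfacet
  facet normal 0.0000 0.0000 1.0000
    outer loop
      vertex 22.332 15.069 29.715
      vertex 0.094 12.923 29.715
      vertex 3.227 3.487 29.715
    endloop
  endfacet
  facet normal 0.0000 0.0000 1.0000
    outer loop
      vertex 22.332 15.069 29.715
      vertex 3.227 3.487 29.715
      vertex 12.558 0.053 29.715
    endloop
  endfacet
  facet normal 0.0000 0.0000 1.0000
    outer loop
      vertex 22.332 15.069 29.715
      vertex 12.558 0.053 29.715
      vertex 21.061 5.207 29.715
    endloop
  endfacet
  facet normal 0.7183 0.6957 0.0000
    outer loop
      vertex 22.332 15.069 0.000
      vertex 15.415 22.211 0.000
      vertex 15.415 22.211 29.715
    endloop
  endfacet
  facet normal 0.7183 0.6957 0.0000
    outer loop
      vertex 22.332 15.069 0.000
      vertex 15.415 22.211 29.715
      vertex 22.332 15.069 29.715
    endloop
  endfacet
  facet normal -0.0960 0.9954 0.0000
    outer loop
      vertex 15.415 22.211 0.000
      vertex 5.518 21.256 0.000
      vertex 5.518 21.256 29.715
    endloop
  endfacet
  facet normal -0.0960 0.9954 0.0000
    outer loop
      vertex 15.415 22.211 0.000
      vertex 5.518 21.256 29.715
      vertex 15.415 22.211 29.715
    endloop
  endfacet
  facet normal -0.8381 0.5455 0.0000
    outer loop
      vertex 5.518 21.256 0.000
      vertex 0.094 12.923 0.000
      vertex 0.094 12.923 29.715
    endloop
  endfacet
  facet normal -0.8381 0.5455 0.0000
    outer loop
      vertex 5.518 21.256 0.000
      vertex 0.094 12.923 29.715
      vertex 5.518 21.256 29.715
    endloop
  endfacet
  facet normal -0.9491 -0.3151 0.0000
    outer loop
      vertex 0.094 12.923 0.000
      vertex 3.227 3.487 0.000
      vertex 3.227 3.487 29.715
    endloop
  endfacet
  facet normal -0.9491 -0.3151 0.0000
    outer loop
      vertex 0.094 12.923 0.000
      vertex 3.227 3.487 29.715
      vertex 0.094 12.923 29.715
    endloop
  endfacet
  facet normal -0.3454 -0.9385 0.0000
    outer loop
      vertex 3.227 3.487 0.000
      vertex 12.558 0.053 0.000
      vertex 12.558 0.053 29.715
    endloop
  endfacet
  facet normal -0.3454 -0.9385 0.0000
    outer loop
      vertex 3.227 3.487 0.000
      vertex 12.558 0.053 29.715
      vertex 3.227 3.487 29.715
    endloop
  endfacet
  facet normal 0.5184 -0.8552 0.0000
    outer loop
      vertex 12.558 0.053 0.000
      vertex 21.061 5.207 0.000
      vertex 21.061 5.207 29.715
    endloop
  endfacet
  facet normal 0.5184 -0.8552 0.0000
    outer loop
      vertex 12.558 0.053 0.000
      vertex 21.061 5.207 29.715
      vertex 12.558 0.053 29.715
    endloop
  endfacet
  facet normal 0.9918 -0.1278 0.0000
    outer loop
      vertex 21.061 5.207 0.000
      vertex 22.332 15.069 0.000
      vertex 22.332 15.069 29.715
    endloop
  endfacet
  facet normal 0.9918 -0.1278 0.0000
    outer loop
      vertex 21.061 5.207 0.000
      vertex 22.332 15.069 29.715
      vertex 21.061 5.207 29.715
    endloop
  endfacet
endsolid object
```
; perimeter-only toolpath
G21 ; units = mm
G90 ; absolute positioning
G28 ; home
; layer 1
G0 Z9.905
G0 X22.332 Y15.069
G1 X15.415 Y22.211
G1 X5.518 Y21.256
G1 X0.094 Y12.923
G1 X3.227 Y3.487
G1 X12.558 Y0.053
G1 X21.061 Y5.207
G1 X22.332 Y15.069
; layer 2
G0 Z19.810
G0 X22.332 Y15.069
G1 X15.415 Y22.211
G1 X5.518 Y21.256
G1 X0.094 Y12.923
G1 X3.227 Y3.487
G1 X12.558 Y0.053
G1 X21.061 Y5.207
G1 X22.332 Y15.069
; layer 3
G0 Z29.715
G0 X22.332 Y15.069
G1 X15.415 Y22.211
G1 X5.518 Y21.256
G1 X0.094 Y12.923
G1 X3.227 Y3.487
G1 X12.558 Y0.053
G1 X21.061 Y5.207
G1 X22.332 Y15.069
M2 ; end

The solid is a regular 7-sided prism (a cylinder approximated with 7 flat sides), circumscribed radius ≈ 11.5 mm, height ≈ 29.7 mm. Slicing at Δz = 9.905 mm — 3 equal slices spanning the solid's height, so layer i sits at z = i·h/3 — gives 3 non-empty perimeters. Each is a 7-segment closed polygon; G0 lifts to the layer z and rapids to the start vertex, then G1 traces the edges.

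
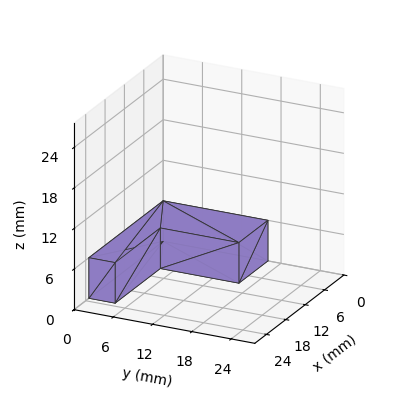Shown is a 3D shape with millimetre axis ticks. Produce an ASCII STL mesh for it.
Reading the render: the shape is an L-shaped prism: outer 23 × 16 mm, arm thicknesses ≈ 4 mm (horizontal) and 9 mm (vertical), extruded 6 mm in z (dimensions read to the nearest mm from the axis ticks). For the STL, each face is triangulated and given an outward normal.

solid part
  facet normal 0.0000 0.0000 -1.0000
    outer loop
      vertex 23.0 4.0 0.0
      vertex 23.0 0.0 0.0
      vertex 0.0 0.0 0.0
    endloop
  endfacet
  facet normal 0.0000 0.0000 -1.0000
    outer loop
      vertex 9.0 4.0 0.0
      vertex 23.0 4.0 0.0
      vertex 0.0 0.0 0.0
    endloop
  endfacet
  facet normal 0.0000 0.0000 -1.0000
    outer loop
      vertex 9.0 16.0 0.0
      vertex 9.0 4.0 0.0
      vertex 0.0 0.0 0.0
    endloop
  endfacet
  facet normal 0.0000 0.0000 -1.0000
    outer loop
      vertex 0.0 16.0 0.0
      vertex 9.0 16.0 0.0
      vertex 0.0 0.0 0.0
    endloop
  endfacet
  facet normal 0.0000 0.0000 1.0000
    outer loop
      vertex 0.0 0.0 6.0
      vertex 23.0 0.0 6.0
      vertex 23.0 4.0 6.0
    endloop
  endfacet
  facet normal 0.0000 0.0000 1.0000
    outer loop
      vertex 0.0 0.0 6.0
      vertex 23.0 4.0 6.0
      vertex 9.0 4.0 6.0
    endloop
  endfacet
  facet normal 0.0000 0.0000 1.0000
    outer loop
      vertex 0.0 0.0 6.0
      vertex 9.0 4.0 6.0
      vertex 9.0 16.0 6.0
    endloop
  endfacet
  facet normal 0.0000 0.0000 1.0000
    outer loop
      vertex 0.0 0.0 6.0
      vertex 9.0 16.0 6.0
      vertex 0.0 16.0 6.0
    endloop
  endfacet
  facet normal 0.0000 -1.0000 0.0000
    outer loop
      vertex 0.0 0.0 0.0
      vertex 23.0 0.0 0.0
      vertex 23.0 0.0 6.0
    endloop
  endfacet
  facet normal 0.0000 -1.0000 0.0000
    outer loop
      vertex 0.0 0.0 0.0
      vertex 23.0 0.0 6.0
      vertex 0.0 0.0 6.0
    endloop
  endfacet
  facet normal 1.0000 0.0000 0.0000
    outer loop
      vertex 23.0 0.0 0.0
      vertex 23.0 4.0 0.0
      vertex 23.0 4.0 6.0
    endloop
  endfacet
  facet normal 1.0000 0.0000 0.0000
    outer loop
      vertex 23.0 0.0 0.0
      vertex 23.0 4.0 6.0
      vertex 23.0 0.0 6.0
    endloop
  endfacet
  facet normal 0.0000 1.0000 0.0000
    outer loop
      vertex 23.0 4.0 0.0
      vertex 9.0 4.0 0.0
      vertex 9.0 4.0 6.0
    endloop
  endfacet
  facet normal 0.0000 1.0000 0.0000
    outer loop
      vertex 23.0 4.0 0.0
      vertex 9.0 4.0 6.0
      vertex 23.0 4.0 6.0
    endloop
  endfacet
  facet normal 1.0000 0.0000 0.0000
    outer loop
      vertex 9.0 4.0 0.0
      vertex 9.0 16.0 0.0
      vertex 9.0 16.0 6.0
    endloop
  endfacet
  facet normal 1.0000 0.0000 0.0000
    outer loop
      vertex 9.0 4.0 0.0
      vertex 9.0 16.0 6.0
      vertex 9.0 4.0 6.0
    endloop
  endfacet
  facet normal 0.0000 1.0000 0.0000
    outer loop
      vertex 9.0 16.0 0.0
      vertex 0.0 16.0 0.0
      vertex 0.0 16.0 6.0
    endloop
  endfacet
  facet normal 0.0000 1.0000 0.0000
    outer loop
      vertex 9.0 16.0 0.0
      vertex 0.0 16.0 6.0
      vertex 9.0 16.0 6.0
    endloop
  endfacet
  facet normal -1.0000 0.0000 0.0000
    outer loop
      vertex 0.0 16.0 0.0
      vertex 0.0 0.0 0.0
      vertex 0.0 0.0 6.0
    endloop
  endfacet
  facet normal -1.0000 0.0000 0.0000
    outer loop
      vertex 0.0 16.0 0.0
      vertex 0.0 0.0 6.0
      vertex 0.0 16.0 6.0
    endloop
  endfacet
endsolid part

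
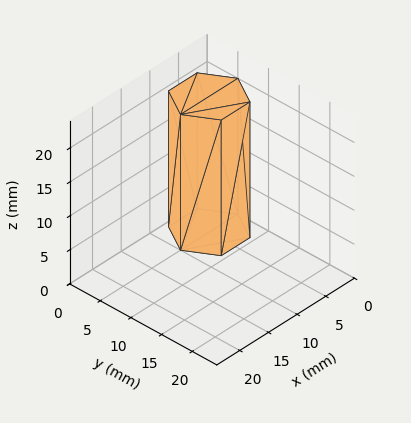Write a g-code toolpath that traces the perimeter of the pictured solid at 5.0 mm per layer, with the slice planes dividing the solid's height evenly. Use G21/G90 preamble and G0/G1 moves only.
Reading the render: the shape is a regular 6-sided prism (a cylinder approximated with 6 flat sides), circumscribed radius ≈ 5 mm, height ≈ 20 mm (dimensions read to the nearest mm from the axis ticks). For the g-code, the solid's height is divided into equal slices at the stated Δz and each level perimeter traced with G1 moves after a G0 lift.

; perimeter-only toolpath
G21 ; units = mm
G90 ; absolute positioning
G28 ; home
; layer 1
G0 Z5.0
G0 X10.0 Y5.0
G1 X7.5 Y9.3
G1 X2.5 Y9.3
G1 X0.0 Y5.0
G1 X2.5 Y0.7
G1 X7.5 Y0.7
G1 X10.0 Y5.0
; layer 2
G0 Z10.0
G0 X10.0 Y5.0
G1 X7.5 Y9.3
G1 X2.5 Y9.3
G1 X0.0 Y5.0
G1 X2.5 Y0.7
G1 X7.5 Y0.7
G1 X10.0 Y5.0
; layer 3
G0 Z15.0
G0 X10.0 Y5.0
G1 X7.5 Y9.3
G1 X2.5 Y9.3
G1 X0.0 Y5.0
G1 X2.5 Y0.7
G1 X7.5 Y0.7
G1 X10.0 Y5.0
; layer 4
G0 Z20.0
G0 X10.0 Y5.0
G1 X7.5 Y9.3
G1 X2.5 Y9.3
G1 X0.0 Y5.0
G1 X2.5 Y0.7
G1 X7.5 Y0.7
G1 X10.0 Y5.0
M2 ; end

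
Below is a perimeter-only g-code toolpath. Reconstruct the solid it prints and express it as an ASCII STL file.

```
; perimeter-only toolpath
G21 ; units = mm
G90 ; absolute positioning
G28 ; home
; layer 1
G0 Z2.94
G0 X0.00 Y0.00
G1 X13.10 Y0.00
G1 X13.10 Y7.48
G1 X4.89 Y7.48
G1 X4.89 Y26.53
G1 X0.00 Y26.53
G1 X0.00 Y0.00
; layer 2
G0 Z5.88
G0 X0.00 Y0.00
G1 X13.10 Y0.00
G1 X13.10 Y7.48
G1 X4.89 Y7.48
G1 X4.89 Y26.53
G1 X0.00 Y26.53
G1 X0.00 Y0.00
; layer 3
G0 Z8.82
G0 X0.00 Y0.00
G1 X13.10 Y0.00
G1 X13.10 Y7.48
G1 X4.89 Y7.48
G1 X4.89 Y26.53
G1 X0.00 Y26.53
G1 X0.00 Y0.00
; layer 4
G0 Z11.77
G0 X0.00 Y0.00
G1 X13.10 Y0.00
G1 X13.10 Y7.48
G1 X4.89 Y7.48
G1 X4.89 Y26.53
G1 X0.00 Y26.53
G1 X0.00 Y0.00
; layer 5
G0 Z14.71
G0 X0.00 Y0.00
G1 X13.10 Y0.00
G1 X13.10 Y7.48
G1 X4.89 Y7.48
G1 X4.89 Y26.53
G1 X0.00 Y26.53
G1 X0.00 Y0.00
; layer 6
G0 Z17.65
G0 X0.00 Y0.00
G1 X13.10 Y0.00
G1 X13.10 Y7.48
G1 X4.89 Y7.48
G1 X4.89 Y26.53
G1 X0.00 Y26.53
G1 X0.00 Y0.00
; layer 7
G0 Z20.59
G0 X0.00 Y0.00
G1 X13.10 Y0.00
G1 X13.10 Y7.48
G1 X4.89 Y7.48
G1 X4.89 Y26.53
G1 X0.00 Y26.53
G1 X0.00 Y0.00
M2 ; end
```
solid part
  facet normal 0.0000 0.0000 -1.0000
    outer loop
      vertex 13.10 7.48 0.00
      vertex 13.10 0.00 0.00
      vertex 0.00 0.00 0.00
    endloop
  endfacet
  facet normal 0.0000 0.0000 -1.0000
    outer loop
      vertex 4.89 7.48 0.00
      vertex 13.10 7.48 0.00
      vertex 0.00 0.00 0.00
    endloop
  endfacet
  facet normal 0.0000 0.0000 -1.0000
    outer loop
      vertex 4.89 26.53 0.00
      vertex 4.89 7.48 0.00
      vertex 0.00 0.00 0.00
    endloop
  endfacet
  facet normal 0.0000 0.0000 -1.0000
    outer loop
      vertex 0.00 26.53 0.00
      vertex 4.89 26.53 0.00
      vertex 0.00 0.00 0.00
    endloop
  endfacet
  facet normal 0.0000 0.0000 1.0000
    outer loop
      vertex 0.00 0.00 20.59
      vertex 13.10 0.00 20.59
      vertex 13.10 7.48 20.59
    endloop
  endfacet
  facet normal 0.0000 0.0000 1.0000
    outer loop
      vertex 0.00 0.00 20.59
      vertex 13.10 7.48 20.59
      vertex 4.89 7.48 20.59
    endloop
  endfacet
  facet normal 0.0000 0.0000 1.0000
    outer loop
      vertex 0.00 0.00 20.59
      vertex 4.89 7.48 20.59
      vertex 4.89 26.53 20.59
    endloop
  endfacet
  facet normal 0.0000 0.0000 1.0000
    outer loop
      vertex 0.00 0.00 20.59
      vertex 4.89 26.53 20.59
      vertex 0.00 26.53 20.59
    endloop
  endfacet
  facet normal 0.0000 -1.0000 0.0000
    outer loop
      vertex 0.00 0.00 0.00
      vertex 13.10 0.00 0.00
      vertex 13.10 0.00 20.59
    endloop
  endfacet
  facet normal 0.0000 -1.0000 0.0000
    outer loop
      vertex 0.00 0.00 0.00
      vertex 13.10 0.00 20.59
      vertex 0.00 0.00 20.59
    endloop
  endfacet
  facet normal 1.0000 0.0000 0.0000
    outer loop
      vertex 13.10 0.00 0.00
      vertex 13.10 7.48 0.00
      vertex 13.10 7.48 20.59
    endloop
  endfacet
  facet normal 1.0000 0.0000 0.0000
    outer loop
      vertex 13.10 0.00 0.00
      vertex 13.10 7.48 20.59
      vertex 13.10 0.00 20.59
    endloop
  endfacet
  facet normal 0.0000 1.0000 0.0000
    outer loop
      vertex 13.10 7.48 0.00
      vertex 4.89 7.48 0.00
      vertex 4.89 7.48 20.59
    endloop
  endfacet
  facet normal 0.0000 1.0000 0.0000
    outer loop
      vertex 13.10 7.48 0.00
      vertex 4.89 7.48 20.59
      vertex 13.10 7.48 20.59
    endloop
  endfacet
  facet normal 1.0000 0.0000 0.0000
    outer loop
      vertex 4.89 7.48 0.00
      vertex 4.89 26.53 0.00
      vertex 4.89 26.53 20.59
    endloop
  endfacet
  facet normal 1.0000 0.0000 0.0000
    outer loop
      vertex 4.89 7.48 0.00
      vertex 4.89 26.53 20.59
      vertex 4.89 7.48 20.59
    endloop
  endfacet
  facet normal 0.0000 1.0000 0.0000
    outer loop
      vertex 4.89 26.53 0.00
      vertex 0.00 26.53 0.00
      vertex 0.00 26.53 20.59
    endloop
  endfacet
  facet normal 0.0000 1.0000 0.0000
    outer loop
      vertex 4.89 26.53 0.00
      vertex 0.00 26.53 20.59
      vertex 4.89 26.53 20.59
    endloop
  endfacet
  facet normal -1.0000 0.0000 0.0000
    outer loop
      vertex 0.00 26.53 0.00
      vertex 0.00 0.00 0.00
      vertex 0.00 0.00 20.59
    endloop
  endfacet
  facet normal -1.0000 0.0000 0.0000
    outer loop
      vertex 0.00 26.53 0.00
      vertex 0.00 0.00 20.59
      vertex 0.00 26.53 20.59
    endloop
  endfacet
endsolid part

The G0 Z moves step by Δz≈2.94 mm. Every layer's G1 loop is the same polygon, so the solid is a straight extrusion of it from z=0 to z≈20.6. Closing with flat bottom and top caps and triangulating gives 20 facets — an L-shaped prism: outer 13.1 × 26.5 mm, arm thicknesses ≈ 7.48 mm (horizontal) and 4.89 mm (vertical), extruded 20.6 mm in z.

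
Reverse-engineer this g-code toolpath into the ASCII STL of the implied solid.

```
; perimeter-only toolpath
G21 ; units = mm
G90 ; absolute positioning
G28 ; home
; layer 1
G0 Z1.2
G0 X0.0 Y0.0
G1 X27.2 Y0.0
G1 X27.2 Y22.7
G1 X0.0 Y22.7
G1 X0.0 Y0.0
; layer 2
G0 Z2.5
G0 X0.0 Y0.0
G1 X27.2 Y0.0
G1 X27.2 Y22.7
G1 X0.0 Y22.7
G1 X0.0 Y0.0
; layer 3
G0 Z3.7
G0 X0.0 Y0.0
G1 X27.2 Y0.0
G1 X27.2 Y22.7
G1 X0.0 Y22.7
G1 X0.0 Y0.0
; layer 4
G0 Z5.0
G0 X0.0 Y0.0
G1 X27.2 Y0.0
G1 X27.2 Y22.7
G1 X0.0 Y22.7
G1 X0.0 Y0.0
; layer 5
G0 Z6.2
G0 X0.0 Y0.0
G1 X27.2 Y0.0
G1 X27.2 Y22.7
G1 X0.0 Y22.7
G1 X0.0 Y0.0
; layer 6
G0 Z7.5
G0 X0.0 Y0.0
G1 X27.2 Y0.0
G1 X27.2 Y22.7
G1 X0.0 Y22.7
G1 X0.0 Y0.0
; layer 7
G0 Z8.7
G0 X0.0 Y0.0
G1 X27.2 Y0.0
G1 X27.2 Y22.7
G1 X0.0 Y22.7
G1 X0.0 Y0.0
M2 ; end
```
solid part
  facet normal 0.0000 0.0000 -1.0000
    outer loop
      vertex 27.2 22.7 0.0
      vertex 27.2 0.0 0.0
      vertex 0.0 0.0 0.0
    endloop
  endfacet
  facet normal 0.0000 0.0000 -1.0000
    outer loop
      vertex 0.0 22.7 0.0
      vertex 27.2 22.7 0.0
      vertex 0.0 0.0 0.0
    endloop
  endfacet
  facet normal 0.0000 0.0000 1.0000
    outer loop
      vertex 0.0 0.0 8.7
      vertex 27.2 0.0 8.7
      vertex 27.2 22.7 8.7
    endloop
  endfacet
  facet normal 0.0000 0.0000 1.0000
    outer loop
      vertex 0.0 0.0 8.7
      vertex 27.2 22.7 8.7
      vertex 0.0 22.7 8.7
    endloop
  endfacet
  facet normal 0.0000 -1.0000 0.0000
    outer loop
      vertex 0.0 0.0 0.0
      vertex 27.2 0.0 0.0
      vertex 27.2 0.0 8.7
    endloop
  endfacet
  facet normal 0.0000 -1.0000 0.0000
    outer loop
      vertex 0.0 0.0 0.0
      vertex 27.2 0.0 8.7
      vertex 0.0 0.0 8.7
    endloop
  endfacet
  facet normal 0.0000 1.0000 0.0000
    outer loop
      vertex 27.2 22.7 8.7
      vertex 27.2 22.7 0.0
      vertex 0.0 22.7 0.0
    endloop
  endfacet
  facet normal 0.0000 1.0000 0.0000
    outer loop
      vertex 0.0 22.7 8.7
      vertex 27.2 22.7 8.7
      vertex 0.0 22.7 0.0
    endloop
  endfacet
  facet normal -1.0000 0.0000 0.0000
    outer loop
      vertex 0.0 22.7 8.7
      vertex 0.0 22.7 0.0
      vertex 0.0 0.0 0.0
    endloop
  endfacet
  facet normal -1.0000 0.0000 0.0000
    outer loop
      vertex 0.0 0.0 8.7
      vertex 0.0 22.7 8.7
      vertex 0.0 0.0 0.0
    endloop
  endfacet
  facet normal 1.0000 0.0000 0.0000
    outer loop
      vertex 27.2 0.0 0.0
      vertex 27.2 22.7 0.0
      vertex 27.2 22.7 8.7
    endloop
  endfacet
  facet normal 1.0000 0.0000 0.0000
    outer loop
      vertex 27.2 0.0 0.0
      vertex 27.2 22.7 8.7
      vertex 27.2 0.0 8.7
    endloop
  endfacet
endsolid part

The G0 Z moves step by Δz≈1.2 mm. Every layer's G1 loop is the same polygon, so the solid is a straight extrusion of it from z=0 to z≈8.7. Closing with flat bottom and top caps and triangulating gives 12 facets — a rectangular box, roughly 27.2 × 22.7 mm footprint and 8.7 mm tall.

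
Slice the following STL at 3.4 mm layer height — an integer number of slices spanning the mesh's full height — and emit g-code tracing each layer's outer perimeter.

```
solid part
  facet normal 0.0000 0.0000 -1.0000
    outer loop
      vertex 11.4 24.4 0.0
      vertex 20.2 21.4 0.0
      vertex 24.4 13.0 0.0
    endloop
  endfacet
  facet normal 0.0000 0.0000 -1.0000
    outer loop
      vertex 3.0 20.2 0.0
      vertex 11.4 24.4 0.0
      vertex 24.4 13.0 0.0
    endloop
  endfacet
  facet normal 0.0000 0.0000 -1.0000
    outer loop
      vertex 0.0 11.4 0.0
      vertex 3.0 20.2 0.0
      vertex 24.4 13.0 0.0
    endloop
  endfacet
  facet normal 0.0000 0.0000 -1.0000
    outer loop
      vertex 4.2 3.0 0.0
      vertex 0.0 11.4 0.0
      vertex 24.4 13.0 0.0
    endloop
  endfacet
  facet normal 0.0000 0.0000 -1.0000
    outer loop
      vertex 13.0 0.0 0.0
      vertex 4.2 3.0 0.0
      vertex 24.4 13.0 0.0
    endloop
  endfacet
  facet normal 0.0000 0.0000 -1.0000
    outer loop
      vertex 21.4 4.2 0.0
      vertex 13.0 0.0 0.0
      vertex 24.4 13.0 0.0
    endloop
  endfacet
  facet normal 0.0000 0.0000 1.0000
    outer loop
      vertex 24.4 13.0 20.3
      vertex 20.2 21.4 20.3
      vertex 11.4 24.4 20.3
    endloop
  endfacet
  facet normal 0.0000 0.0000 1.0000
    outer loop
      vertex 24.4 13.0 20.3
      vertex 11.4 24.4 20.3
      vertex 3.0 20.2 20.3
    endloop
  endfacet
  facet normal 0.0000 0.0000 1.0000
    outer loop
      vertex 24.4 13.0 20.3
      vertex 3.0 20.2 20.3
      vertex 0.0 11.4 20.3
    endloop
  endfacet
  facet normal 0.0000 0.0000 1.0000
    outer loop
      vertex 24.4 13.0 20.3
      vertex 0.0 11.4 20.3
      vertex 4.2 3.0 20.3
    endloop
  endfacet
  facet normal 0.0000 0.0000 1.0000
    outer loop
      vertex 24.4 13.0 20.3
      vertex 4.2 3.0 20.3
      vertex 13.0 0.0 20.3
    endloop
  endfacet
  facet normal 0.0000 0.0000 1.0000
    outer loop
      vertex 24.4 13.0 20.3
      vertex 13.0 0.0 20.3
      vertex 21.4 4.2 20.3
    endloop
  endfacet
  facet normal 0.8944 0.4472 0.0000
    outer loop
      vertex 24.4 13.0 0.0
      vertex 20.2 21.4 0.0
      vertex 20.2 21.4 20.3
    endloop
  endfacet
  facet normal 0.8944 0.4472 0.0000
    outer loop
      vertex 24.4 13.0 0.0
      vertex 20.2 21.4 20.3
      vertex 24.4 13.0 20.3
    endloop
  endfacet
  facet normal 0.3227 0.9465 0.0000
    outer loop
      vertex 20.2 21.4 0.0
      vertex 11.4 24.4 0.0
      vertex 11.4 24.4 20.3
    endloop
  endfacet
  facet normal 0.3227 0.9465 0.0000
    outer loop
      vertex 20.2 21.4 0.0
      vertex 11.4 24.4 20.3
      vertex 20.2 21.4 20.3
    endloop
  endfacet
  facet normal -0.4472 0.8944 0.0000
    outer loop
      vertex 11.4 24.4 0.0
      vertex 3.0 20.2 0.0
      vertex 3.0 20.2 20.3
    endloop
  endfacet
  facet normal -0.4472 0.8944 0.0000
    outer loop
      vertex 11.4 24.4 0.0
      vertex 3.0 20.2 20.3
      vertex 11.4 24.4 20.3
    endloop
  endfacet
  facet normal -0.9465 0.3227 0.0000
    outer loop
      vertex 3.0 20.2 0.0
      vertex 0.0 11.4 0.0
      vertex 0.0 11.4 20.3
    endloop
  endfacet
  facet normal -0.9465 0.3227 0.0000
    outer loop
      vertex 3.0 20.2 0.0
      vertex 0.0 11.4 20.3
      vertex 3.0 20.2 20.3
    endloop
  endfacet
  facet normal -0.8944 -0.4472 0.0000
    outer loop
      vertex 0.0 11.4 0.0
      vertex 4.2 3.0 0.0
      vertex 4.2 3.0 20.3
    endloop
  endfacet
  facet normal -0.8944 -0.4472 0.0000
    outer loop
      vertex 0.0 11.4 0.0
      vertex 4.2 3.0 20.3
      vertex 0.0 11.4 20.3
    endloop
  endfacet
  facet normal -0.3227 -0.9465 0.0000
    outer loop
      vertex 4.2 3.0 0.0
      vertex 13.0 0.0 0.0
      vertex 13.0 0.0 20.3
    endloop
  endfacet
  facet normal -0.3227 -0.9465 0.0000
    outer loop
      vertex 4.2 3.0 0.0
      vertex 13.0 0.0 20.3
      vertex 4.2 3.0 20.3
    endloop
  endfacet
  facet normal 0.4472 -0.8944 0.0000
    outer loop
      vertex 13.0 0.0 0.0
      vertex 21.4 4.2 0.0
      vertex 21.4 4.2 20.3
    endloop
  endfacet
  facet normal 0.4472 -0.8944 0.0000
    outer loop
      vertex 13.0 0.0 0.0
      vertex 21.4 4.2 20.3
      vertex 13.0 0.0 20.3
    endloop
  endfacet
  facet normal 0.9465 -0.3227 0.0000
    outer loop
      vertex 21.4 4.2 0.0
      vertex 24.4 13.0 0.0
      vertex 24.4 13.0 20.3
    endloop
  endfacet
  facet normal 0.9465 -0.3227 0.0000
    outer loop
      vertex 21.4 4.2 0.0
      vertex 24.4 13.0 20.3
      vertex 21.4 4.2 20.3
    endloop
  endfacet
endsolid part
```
; perimeter-only toolpath
G21 ; units = mm
G90 ; absolute positioning
G28 ; home
; layer 1
G0 Z3.4
G0 X24.4 Y13.0
G1 X20.2 Y21.4
G1 X11.4 Y24.4
G1 X3.0 Y20.2
G1 X0.0 Y11.4
G1 X4.2 Y3.0
G1 X13.0 Y0.0
G1 X21.4 Y4.2
G1 X24.4 Y13.0
; layer 2
G0 Z6.8
G0 X24.4 Y13.0
G1 X20.2 Y21.4
G1 X11.4 Y24.4
G1 X3.0 Y20.2
G1 X0.0 Y11.4
G1 X4.2 Y3.0
G1 X13.0 Y0.0
G1 X21.4 Y4.2
G1 X24.4 Y13.0
; layer 3
G0 Z10.2
G0 X24.4 Y13.0
G1 X20.2 Y21.4
G1 X11.4 Y24.4
G1 X3.0 Y20.2
G1 X0.0 Y11.4
G1 X4.2 Y3.0
G1 X13.0 Y0.0
G1 X21.4 Y4.2
G1 X24.4 Y13.0
; layer 4
G0 Z13.5
G0 X24.4 Y13.0
G1 X20.2 Y21.4
G1 X11.4 Y24.4
G1 X3.0 Y20.2
G1 X0.0 Y11.4
G1 X4.2 Y3.0
G1 X13.0 Y0.0
G1 X21.4 Y4.2
G1 X24.4 Y13.0
; layer 5
G0 Z16.9
G0 X24.4 Y13.0
G1 X20.2 Y21.4
G1 X11.4 Y24.4
G1 X3.0 Y20.2
G1 X0.0 Y11.4
G1 X4.2 Y3.0
G1 X13.0 Y0.0
G1 X21.4 Y4.2
G1 X24.4 Y13.0
; layer 6
G0 Z20.3
G0 X24.4 Y13.0
G1 X20.2 Y21.4
G1 X11.4 Y24.4
G1 X3.0 Y20.2
G1 X0.0 Y11.4
G1 X4.2 Y3.0
G1 X13.0 Y0.0
G1 X21.4 Y4.2
G1 X24.4 Y13.0
M2 ; end

The solid is a regular 8-sided prism (a cylinder approximated with 8 flat sides), circumscribed radius ≈ 12.2 mm, height ≈ 20.3 mm. Slicing at Δz = 3.4 mm — 6 equal slices spanning the solid's height, so layer i sits at z = i·h/6 — gives 6 non-empty perimeters. Each is a 8-segment closed polygon; G0 lifts to the layer z and rapids to the start vertex, then G1 traces the edges.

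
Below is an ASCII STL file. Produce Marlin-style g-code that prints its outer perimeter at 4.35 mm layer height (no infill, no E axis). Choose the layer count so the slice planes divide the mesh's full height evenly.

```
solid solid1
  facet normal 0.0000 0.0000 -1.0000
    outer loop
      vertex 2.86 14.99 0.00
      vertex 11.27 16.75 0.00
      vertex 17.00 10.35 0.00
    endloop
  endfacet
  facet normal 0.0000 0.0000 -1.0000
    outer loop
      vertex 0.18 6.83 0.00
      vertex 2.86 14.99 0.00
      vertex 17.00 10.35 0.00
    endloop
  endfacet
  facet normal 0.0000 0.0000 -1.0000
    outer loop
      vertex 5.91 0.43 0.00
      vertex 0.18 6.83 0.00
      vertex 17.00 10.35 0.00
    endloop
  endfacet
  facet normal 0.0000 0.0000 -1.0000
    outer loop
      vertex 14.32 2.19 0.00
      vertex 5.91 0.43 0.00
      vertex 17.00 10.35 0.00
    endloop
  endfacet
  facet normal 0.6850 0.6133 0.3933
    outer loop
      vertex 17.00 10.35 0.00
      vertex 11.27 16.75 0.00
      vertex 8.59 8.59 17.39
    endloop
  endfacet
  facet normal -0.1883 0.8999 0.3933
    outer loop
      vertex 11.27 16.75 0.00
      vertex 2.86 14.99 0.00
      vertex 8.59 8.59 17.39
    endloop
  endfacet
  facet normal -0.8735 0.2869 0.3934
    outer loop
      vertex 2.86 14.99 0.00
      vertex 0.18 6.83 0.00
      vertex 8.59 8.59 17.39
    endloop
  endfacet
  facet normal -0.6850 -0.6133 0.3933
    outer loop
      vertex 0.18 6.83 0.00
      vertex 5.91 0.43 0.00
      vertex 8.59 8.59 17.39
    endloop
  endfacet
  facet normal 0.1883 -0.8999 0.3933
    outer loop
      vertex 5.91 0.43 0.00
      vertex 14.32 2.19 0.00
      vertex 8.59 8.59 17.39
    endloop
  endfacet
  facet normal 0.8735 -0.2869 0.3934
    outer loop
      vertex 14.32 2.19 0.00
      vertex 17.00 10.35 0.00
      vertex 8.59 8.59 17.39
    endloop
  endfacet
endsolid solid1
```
; perimeter-only toolpath
G21 ; units = mm
G90 ; absolute positioning
G28 ; home
; layer 1
G0 Z4.35
G0 X14.90 Y9.91
G1 X10.60 Y14.71
G1 X4.29 Y13.39
G1 X2.28 Y7.27
G1 X6.58 Y2.47
G1 X12.89 Y3.79
G1 X14.90 Y9.91
; layer 2
G0 Z8.70
G0 X12.79 Y9.47
G1 X9.93 Y12.67
G1 X5.72 Y11.79
G1 X4.38 Y7.71
G1 X7.25 Y4.51
G1 X11.46 Y5.39
G1 X12.79 Y9.47
; layer 3
G0 Z13.04
G0 X10.69 Y9.03
G1 X9.26 Y10.63
G1 X7.16 Y10.19
G1 X6.49 Y8.15
G1 X7.92 Y6.55
G1 X10.02 Y6.99
G1 X10.69 Y9.03
M2 ; end

The solid is a regular 6-sided pyramid, base circumscribed radius ≈ 8.59 mm, apex at z ≈ 17.4 mm. Slicing at Δz = 4.35 mm — 4 equal slices spanning the solid's height, so layer i sits at z = i·h/4 — gives 3 non-empty perimeters. Each is a 6-segment closed polygon; G0 lifts to the layer z and rapids to the start vertex, then G1 traces the edges. The cross-section shrinks linearly with z (the slice at the apex is degenerate and omitted).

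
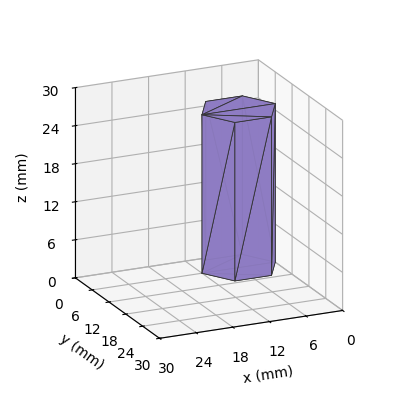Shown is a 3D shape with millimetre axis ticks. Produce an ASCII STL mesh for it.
Reading the render: the shape is a regular 6-sided prism (a cylinder approximated with 6 flat sides), circumscribed radius ≈ 6 mm, height ≈ 25 mm (dimensions read to the nearest mm from the axis ticks). For the STL, each face is triangulated and given an outward normal.

solid part
  facet normal 0.0000 0.0000 -1.0000
    outer loop
      vertex 3.000 11.196 0.000
      vertex 9.000 11.196 0.000
      vertex 12.000 6.000 0.000
    endloop
  endfacet
  facet normal 0.0000 0.0000 -1.0000
    outer loop
      vertex 0.000 6.000 0.000
      vertex 3.000 11.196 0.000
      vertex 12.000 6.000 0.000
    endloop
  endfacet
  facet normal 0.0000 0.0000 -1.0000
    outer loop
      vertex 3.000 0.804 0.000
      vertex 0.000 6.000 0.000
      vertex 12.000 6.000 0.000
    endloop
  endfacet
  facet normal 0.0000 0.0000 -1.0000
    outer loop
      vertex 9.000 0.804 0.000
      vertex 3.000 0.804 0.000
      vertex 12.000 6.000 0.000
    endloop
  endfacet
  facet normal 0.0000 0.0000 1.0000
    outer loop
      vertex 12.000 6.000 25.000
      vertex 9.000 11.196 25.000
      vertex 3.000 11.196 25.000
    endloop
  endfacet
  facet normal 0.0000 0.0000 1.0000
    outer loop
      vertex 12.000 6.000 25.000
      vertex 3.000 11.196 25.000
      vertex 0.000 6.000 25.000
    endloop
  endfacet
  facet normal 0.0000 0.0000 1.0000
    outer loop
      vertex 12.000 6.000 25.000
      vertex 0.000 6.000 25.000
      vertex 3.000 0.804 25.000
    endloop
  endfacet
  facet normal 0.0000 0.0000 1.0000
    outer loop
      vertex 12.000 6.000 25.000
      vertex 3.000 0.804 25.000
      vertex 9.000 0.804 25.000
    endloop
  endfacet
  facet normal 0.8660 0.5000 0.0000
    outer loop
      vertex 12.000 6.000 0.000
      vertex 9.000 11.196 0.000
      vertex 9.000 11.196 25.000
    endloop
  endfacet
  facet normal 0.8660 0.5000 0.0000
    outer loop
      vertex 12.000 6.000 0.000
      vertex 9.000 11.196 25.000
      vertex 12.000 6.000 25.000
    endloop
  endfacet
  facet normal 0.0000 1.0000 0.0000
    outer loop
      vertex 9.000 11.196 0.000
      vertex 3.000 11.196 0.000
      vertex 3.000 11.196 25.000
    endloop
  endfacet
  facet normal 0.0000 1.0000 0.0000
    outer loop
      vertex 9.000 11.196 0.000
      vertex 3.000 11.196 25.000
      vertex 9.000 11.196 25.000
    endloop
  endfacet
  facet normal -0.8660 0.5000 0.0000
    outer loop
      vertex 3.000 11.196 0.000
      vertex 0.000 6.000 0.000
      vertex 0.000 6.000 25.000
    endloop
  endfacet
  facet normal -0.8660 0.5000 0.0000
    outer loop
      vertex 3.000 11.196 0.000
      vertex 0.000 6.000 25.000
      vertex 3.000 11.196 25.000
    endloop
  endfacet
  facet normal -0.8660 -0.5000 0.0000
    outer loop
      vertex 0.000 6.000 0.000
      vertex 3.000 0.804 0.000
      vertex 3.000 0.804 25.000
    endloop
  endfacet
  facet normal -0.8660 -0.5000 0.0000
    outer loop
      vertex 0.000 6.000 0.000
      vertex 3.000 0.804 25.000
      vertex 0.000 6.000 25.000
    endloop
  endfacet
  facet normal 0.0000 -1.0000 0.0000
    outer loop
      vertex 3.000 0.804 0.000
      vertex 9.000 0.804 0.000
      vertex 9.000 0.804 25.000
    endloop
  endfacet
  facet normal 0.0000 -1.0000 0.0000
    outer loop
      vertex 3.000 0.804 0.000
      vertex 9.000 0.804 25.000
      vertex 3.000 0.804 25.000
    endloop
  endfacet
  facet normal 0.8660 -0.5000 0.0000
    outer loop
      vertex 9.000 0.804 0.000
      vertex 12.000 6.000 0.000
      vertex 12.000 6.000 25.000
    endloop
  endfacet
  facet normal 0.8660 -0.5000 0.0000
    outer loop
      vertex 9.000 0.804 0.000
      vertex 12.000 6.000 25.000
      vertex 9.000 0.804 25.000
    endloop
  endfacet
endsolid part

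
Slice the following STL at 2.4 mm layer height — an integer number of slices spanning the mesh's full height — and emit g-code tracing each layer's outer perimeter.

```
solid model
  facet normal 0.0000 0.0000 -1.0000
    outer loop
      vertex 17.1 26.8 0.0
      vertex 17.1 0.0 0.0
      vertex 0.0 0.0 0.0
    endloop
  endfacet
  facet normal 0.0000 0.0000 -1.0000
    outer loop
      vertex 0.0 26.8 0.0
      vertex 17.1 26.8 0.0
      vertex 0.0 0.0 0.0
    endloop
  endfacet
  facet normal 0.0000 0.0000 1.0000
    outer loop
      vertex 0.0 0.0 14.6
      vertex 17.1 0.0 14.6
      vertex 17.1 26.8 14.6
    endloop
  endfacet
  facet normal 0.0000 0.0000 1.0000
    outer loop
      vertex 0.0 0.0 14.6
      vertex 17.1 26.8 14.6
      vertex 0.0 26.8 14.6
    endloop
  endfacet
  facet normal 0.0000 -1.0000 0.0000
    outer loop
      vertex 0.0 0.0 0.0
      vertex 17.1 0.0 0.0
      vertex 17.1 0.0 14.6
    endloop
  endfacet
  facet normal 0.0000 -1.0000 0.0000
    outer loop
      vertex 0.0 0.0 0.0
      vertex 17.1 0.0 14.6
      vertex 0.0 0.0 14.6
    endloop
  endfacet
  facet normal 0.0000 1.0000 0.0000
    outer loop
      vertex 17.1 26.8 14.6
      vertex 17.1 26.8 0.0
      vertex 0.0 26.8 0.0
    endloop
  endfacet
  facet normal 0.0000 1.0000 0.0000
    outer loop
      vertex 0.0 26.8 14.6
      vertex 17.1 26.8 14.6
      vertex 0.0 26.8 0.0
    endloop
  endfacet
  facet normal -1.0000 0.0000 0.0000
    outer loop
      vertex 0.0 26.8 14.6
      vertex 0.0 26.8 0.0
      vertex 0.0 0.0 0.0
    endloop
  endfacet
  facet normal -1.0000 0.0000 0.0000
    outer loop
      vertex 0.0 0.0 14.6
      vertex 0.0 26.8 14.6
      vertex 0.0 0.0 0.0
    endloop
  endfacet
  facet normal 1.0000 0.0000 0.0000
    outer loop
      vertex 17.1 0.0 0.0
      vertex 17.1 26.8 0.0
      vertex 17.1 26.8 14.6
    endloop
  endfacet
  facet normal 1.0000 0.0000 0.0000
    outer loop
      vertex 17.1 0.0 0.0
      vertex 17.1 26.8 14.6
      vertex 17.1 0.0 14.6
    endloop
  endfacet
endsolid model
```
; perimeter-only toolpath
G21 ; units = mm
G90 ; absolute positioning
G28 ; home
; layer 1
G0 Z2.4
G0 X0.0 Y0.0
G1 X17.1 Y0.0
G1 X17.1 Y26.8
G1 X0.0 Y26.8
G1 X0.0 Y0.0
; layer 2
G0 Z4.9
G0 X0.0 Y0.0
G1 X17.1 Y0.0
G1 X17.1 Y26.8
G1 X0.0 Y26.8
G1 X0.0 Y0.0
; layer 3
G0 Z7.3
G0 X0.0 Y0.0
G1 X17.1 Y0.0
G1 X17.1 Y26.8
G1 X0.0 Y26.8
G1 X0.0 Y0.0
; layer 4
G0 Z9.7
G0 X0.0 Y0.0
G1 X17.1 Y0.0
G1 X17.1 Y26.8
G1 X0.0 Y26.8
G1 X0.0 Y0.0
; layer 5
G0 Z12.2
G0 X0.0 Y0.0
G1 X17.1 Y0.0
G1 X17.1 Y26.8
G1 X0.0 Y26.8
G1 X0.0 Y0.0
; layer 6
G0 Z14.6
G0 X0.0 Y0.0
G1 X17.1 Y0.0
G1 X17.1 Y26.8
G1 X0.0 Y26.8
G1 X0.0 Y0.0
M2 ; end

The solid is a rectangular box, roughly 17.1 × 26.8 mm footprint and 14.6 mm tall. Slicing at Δz = 2.4 mm — 6 equal slices spanning the solid's height, so layer i sits at z = i·h/6 — gives 6 non-empty perimeters. Each is a 4-segment closed polygon; G0 lifts to the layer z and rapids to the start vertex, then G1 traces the edges.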